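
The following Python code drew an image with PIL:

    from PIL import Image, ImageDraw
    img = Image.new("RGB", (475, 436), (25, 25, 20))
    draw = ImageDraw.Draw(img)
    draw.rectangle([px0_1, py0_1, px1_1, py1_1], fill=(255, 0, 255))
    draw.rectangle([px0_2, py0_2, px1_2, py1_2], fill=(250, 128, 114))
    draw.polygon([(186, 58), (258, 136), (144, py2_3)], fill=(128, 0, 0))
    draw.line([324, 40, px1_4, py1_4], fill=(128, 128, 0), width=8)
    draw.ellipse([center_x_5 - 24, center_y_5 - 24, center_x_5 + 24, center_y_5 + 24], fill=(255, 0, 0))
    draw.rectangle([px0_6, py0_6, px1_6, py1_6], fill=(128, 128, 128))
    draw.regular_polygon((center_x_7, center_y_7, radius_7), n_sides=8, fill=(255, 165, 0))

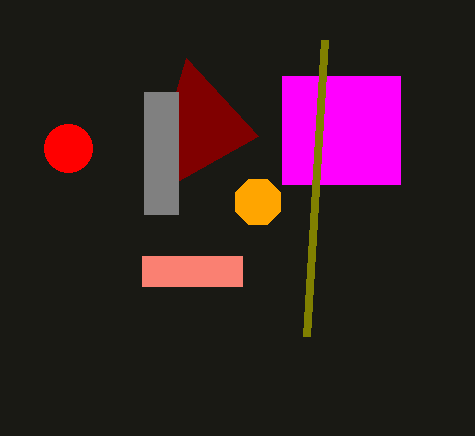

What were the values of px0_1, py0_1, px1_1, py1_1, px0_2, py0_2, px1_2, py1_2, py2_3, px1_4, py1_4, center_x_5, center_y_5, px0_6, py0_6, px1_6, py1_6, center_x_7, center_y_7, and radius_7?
px0_1 = 282, py0_1 = 76, px1_1 = 400, py1_1 = 184, px0_2 = 142, py0_2 = 256, px1_2 = 242, py1_2 = 286, py2_3 = 200, px1_4 = 306, py1_4 = 336, center_x_5 = 68, center_y_5 = 148, px0_6 = 144, py0_6 = 92, px1_6 = 178, py1_6 = 214, center_x_7 = 258, center_y_7 = 202, radius_7 = 24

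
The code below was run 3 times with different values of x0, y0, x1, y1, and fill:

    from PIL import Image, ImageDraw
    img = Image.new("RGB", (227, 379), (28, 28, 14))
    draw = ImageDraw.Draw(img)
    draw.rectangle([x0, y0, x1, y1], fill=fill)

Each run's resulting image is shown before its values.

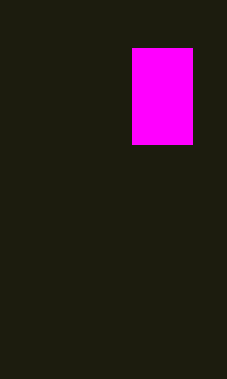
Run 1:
x0 = 132
y0 = 48
x1 = 192
y1 = 144
fill = 'magenta'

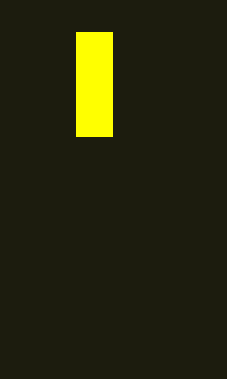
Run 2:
x0 = 76, y0 = 32, x1 = 112, y1 = 136, fill = 'yellow'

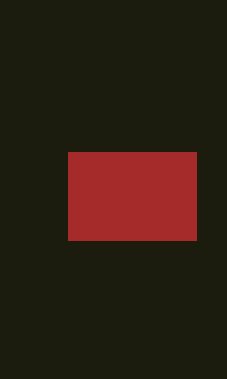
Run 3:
x0 = 68, y0 = 152, x1 = 196, y1 = 240, fill = 'brown'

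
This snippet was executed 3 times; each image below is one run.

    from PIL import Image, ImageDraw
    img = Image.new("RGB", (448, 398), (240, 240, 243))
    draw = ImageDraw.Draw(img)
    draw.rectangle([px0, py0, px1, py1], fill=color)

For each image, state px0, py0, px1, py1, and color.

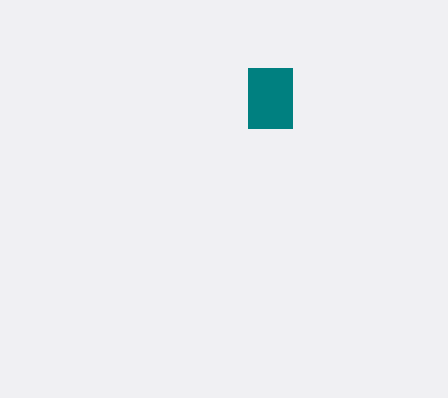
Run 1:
px0 = 248; py0 = 68; px1 = 292; py1 = 128; color = 'teal'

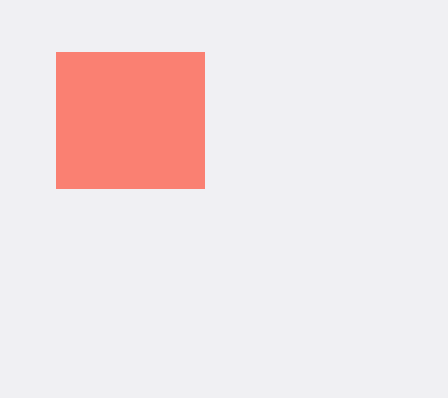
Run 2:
px0 = 56, py0 = 52, px1 = 204, py1 = 188, color = 'salmon'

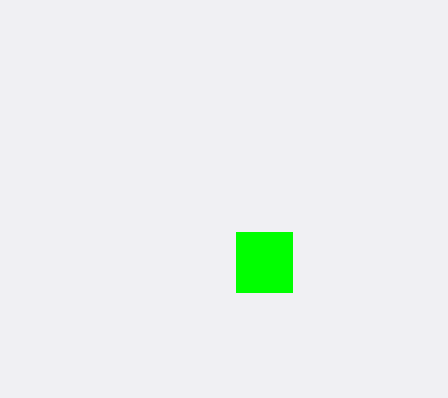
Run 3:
px0 = 236; py0 = 232; px1 = 292; py1 = 292; color = 'lime'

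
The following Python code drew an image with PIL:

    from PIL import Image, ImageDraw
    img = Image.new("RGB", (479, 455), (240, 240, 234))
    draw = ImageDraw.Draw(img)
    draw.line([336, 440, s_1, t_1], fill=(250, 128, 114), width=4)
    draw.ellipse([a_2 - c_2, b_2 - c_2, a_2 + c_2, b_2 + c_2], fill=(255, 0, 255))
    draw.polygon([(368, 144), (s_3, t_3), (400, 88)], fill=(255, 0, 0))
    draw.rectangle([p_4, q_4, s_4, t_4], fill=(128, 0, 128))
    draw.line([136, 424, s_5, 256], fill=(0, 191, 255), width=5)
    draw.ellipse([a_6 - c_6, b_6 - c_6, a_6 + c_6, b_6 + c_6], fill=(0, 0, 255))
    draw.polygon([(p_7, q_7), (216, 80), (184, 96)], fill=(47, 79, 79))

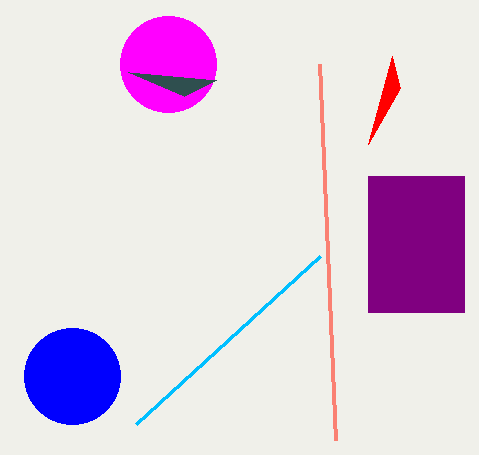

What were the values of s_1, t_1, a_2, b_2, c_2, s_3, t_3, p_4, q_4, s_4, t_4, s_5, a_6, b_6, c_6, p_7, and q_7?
s_1 = 320, t_1 = 64, a_2 = 168, b_2 = 64, c_2 = 48, s_3 = 392, t_3 = 56, p_4 = 368, q_4 = 176, s_4 = 464, t_4 = 312, s_5 = 320, a_6 = 72, b_6 = 376, c_6 = 48, p_7 = 128, q_7 = 72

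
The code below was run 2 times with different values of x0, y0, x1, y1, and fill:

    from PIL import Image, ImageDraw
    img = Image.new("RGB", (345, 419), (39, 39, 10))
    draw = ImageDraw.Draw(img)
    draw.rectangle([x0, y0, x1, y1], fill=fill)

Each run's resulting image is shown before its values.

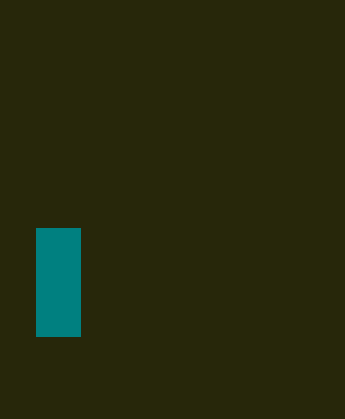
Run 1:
x0 = 36, y0 = 228, x1 = 80, y1 = 336, fill = 'teal'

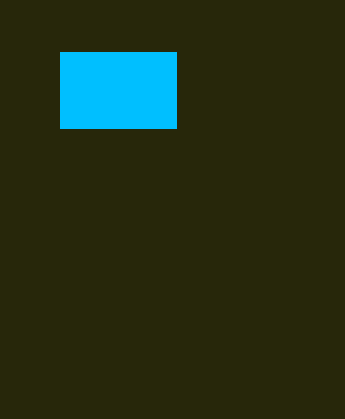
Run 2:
x0 = 60, y0 = 52, x1 = 176, y1 = 128, fill = 'deepskyblue'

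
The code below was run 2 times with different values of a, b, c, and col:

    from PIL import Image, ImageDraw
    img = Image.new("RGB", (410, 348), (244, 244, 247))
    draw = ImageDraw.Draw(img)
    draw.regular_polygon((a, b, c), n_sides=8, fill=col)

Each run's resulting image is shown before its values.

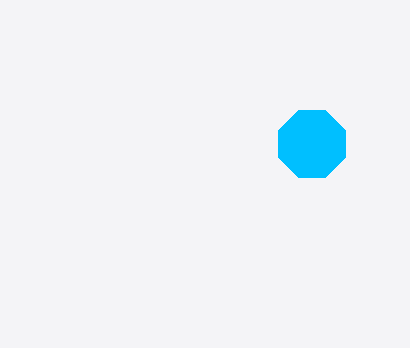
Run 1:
a = 312
b = 144
c = 36
col = 'deepskyblue'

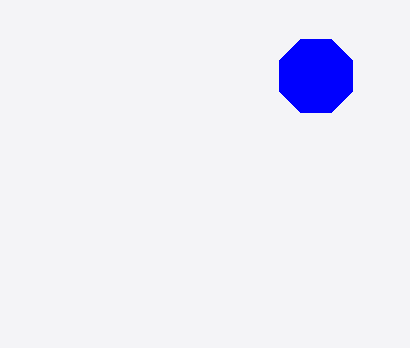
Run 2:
a = 316, b = 76, c = 40, col = 'blue'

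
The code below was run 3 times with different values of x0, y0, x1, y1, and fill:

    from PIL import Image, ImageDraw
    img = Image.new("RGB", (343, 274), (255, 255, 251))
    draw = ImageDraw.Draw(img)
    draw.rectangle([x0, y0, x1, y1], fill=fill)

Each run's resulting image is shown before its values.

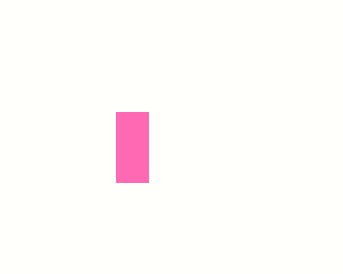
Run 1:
x0 = 116
y0 = 112
x1 = 148
y1 = 182
fill = 'hotpink'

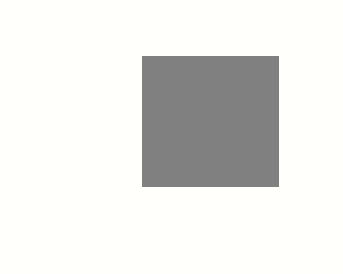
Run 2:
x0 = 142, y0 = 56, x1 = 278, y1 = 186, fill = 'gray'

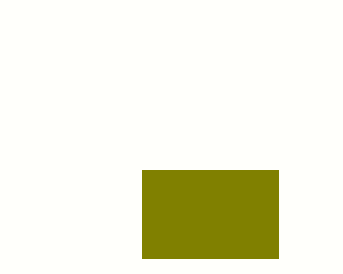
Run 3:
x0 = 142
y0 = 170
x1 = 278
y1 = 258
fill = 'olive'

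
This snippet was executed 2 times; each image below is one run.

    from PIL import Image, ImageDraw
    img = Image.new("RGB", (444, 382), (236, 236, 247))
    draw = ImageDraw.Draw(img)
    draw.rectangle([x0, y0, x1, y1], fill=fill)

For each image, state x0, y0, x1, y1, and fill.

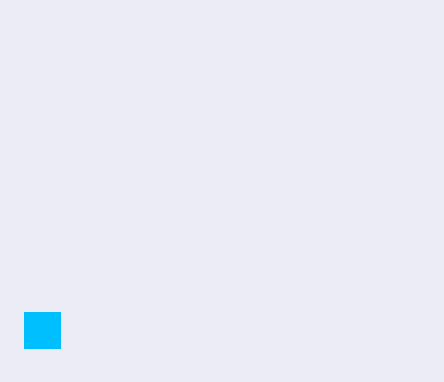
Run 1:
x0 = 24
y0 = 312
x1 = 60
y1 = 348
fill = 'deepskyblue'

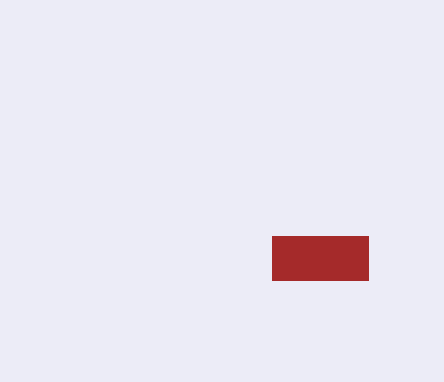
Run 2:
x0 = 272, y0 = 236, x1 = 368, y1 = 280, fill = 'brown'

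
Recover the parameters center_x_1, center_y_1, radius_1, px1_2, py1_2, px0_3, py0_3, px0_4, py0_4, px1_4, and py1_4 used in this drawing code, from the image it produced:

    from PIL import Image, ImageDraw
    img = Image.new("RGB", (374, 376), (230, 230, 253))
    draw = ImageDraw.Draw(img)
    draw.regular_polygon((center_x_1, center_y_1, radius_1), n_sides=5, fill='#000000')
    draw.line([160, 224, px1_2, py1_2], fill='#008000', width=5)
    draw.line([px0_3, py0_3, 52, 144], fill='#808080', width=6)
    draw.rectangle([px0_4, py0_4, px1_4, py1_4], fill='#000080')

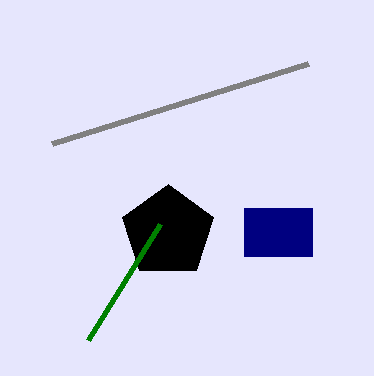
center_x_1 = 168; center_y_1 = 232; radius_1 = 48; px1_2 = 88; py1_2 = 340; px0_3 = 308; py0_3 = 64; px0_4 = 244; py0_4 = 208; px1_4 = 312; py1_4 = 256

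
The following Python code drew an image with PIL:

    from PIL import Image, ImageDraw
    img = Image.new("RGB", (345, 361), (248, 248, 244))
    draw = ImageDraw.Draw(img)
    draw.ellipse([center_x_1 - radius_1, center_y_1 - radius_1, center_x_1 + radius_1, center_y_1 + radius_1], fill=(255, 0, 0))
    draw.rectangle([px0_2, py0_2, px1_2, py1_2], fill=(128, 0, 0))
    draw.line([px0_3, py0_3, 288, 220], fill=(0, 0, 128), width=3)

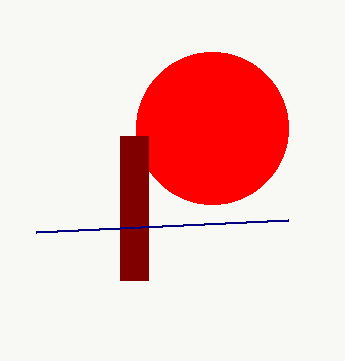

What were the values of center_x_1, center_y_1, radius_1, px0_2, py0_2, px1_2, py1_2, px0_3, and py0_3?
center_x_1 = 212, center_y_1 = 128, radius_1 = 76, px0_2 = 120, py0_2 = 136, px1_2 = 148, py1_2 = 280, px0_3 = 36, py0_3 = 232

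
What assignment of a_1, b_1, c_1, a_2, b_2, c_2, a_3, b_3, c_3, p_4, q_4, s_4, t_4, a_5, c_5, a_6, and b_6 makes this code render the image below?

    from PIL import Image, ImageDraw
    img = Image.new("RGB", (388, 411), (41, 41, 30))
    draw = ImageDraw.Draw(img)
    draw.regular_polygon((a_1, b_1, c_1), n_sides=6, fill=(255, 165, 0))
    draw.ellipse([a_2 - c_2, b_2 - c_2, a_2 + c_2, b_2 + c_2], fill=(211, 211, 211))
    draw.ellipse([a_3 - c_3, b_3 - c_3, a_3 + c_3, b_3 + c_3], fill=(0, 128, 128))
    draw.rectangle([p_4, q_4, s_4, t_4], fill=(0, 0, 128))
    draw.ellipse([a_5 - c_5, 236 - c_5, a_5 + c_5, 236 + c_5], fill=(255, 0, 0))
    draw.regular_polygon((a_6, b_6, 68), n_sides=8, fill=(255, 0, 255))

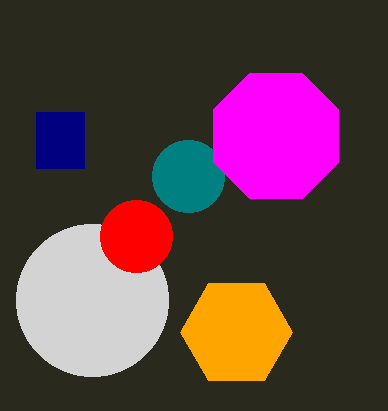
a_1 = 236
b_1 = 332
c_1 = 56
a_2 = 92
b_2 = 300
c_2 = 76
a_3 = 188
b_3 = 176
c_3 = 36
p_4 = 36
q_4 = 112
s_4 = 84
t_4 = 168
a_5 = 136
c_5 = 36
a_6 = 276
b_6 = 136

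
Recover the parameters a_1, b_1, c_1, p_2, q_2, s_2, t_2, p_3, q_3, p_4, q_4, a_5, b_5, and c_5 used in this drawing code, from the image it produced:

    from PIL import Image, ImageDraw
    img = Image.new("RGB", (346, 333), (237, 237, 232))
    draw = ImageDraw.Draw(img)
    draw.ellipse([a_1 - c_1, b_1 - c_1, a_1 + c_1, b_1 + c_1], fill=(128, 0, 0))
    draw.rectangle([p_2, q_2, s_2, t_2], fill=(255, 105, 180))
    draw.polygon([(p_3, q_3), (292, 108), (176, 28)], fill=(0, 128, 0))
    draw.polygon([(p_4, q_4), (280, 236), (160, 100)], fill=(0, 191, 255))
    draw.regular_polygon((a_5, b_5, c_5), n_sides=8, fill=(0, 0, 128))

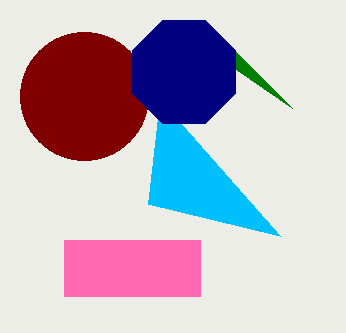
a_1 = 84
b_1 = 96
c_1 = 64
p_2 = 64
q_2 = 240
s_2 = 200
t_2 = 296
p_3 = 236
q_3 = 52
p_4 = 148
q_4 = 204
a_5 = 184
b_5 = 72
c_5 = 56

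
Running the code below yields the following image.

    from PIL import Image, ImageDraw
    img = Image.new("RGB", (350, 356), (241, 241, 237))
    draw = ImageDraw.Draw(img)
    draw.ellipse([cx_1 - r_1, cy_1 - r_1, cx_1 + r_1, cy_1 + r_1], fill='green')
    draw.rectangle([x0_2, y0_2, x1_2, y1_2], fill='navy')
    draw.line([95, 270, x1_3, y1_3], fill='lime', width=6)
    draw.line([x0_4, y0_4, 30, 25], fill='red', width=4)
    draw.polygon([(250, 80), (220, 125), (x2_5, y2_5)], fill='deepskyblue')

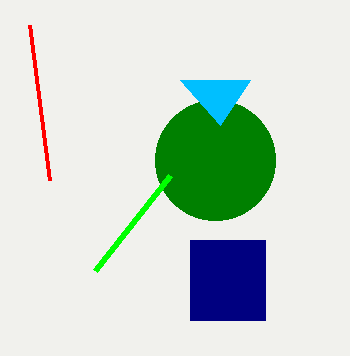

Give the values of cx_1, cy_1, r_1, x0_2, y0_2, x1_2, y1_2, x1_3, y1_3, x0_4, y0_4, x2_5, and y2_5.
cx_1 = 215
cy_1 = 160
r_1 = 60
x0_2 = 190
y0_2 = 240
x1_2 = 265
y1_2 = 320
x1_3 = 170
y1_3 = 175
x0_4 = 50
y0_4 = 180
x2_5 = 180
y2_5 = 80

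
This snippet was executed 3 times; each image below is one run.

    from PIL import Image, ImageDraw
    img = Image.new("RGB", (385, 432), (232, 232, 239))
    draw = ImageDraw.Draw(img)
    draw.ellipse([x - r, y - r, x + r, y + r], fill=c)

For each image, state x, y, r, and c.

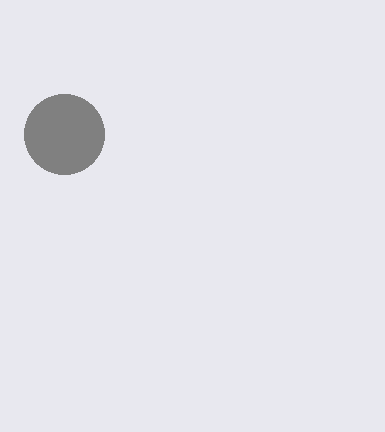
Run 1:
x = 64
y = 134
r = 40
c = 'gray'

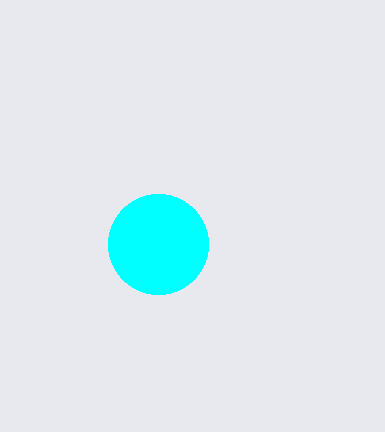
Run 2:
x = 158, y = 244, r = 50, c = 'cyan'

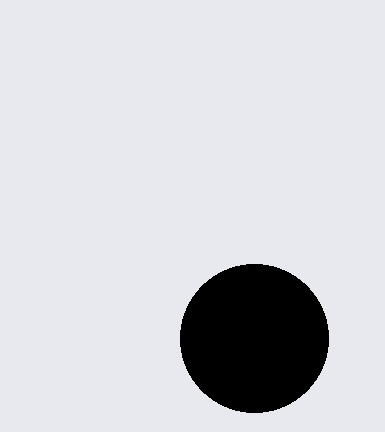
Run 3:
x = 254; y = 338; r = 74; c = 'black'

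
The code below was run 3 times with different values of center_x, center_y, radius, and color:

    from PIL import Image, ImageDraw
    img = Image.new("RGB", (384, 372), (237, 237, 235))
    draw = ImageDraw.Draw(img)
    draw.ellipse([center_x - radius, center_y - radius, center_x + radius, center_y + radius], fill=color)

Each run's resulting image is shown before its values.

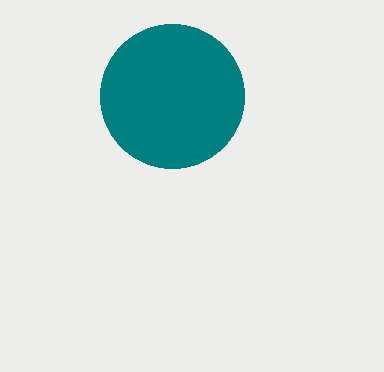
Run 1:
center_x = 172; center_y = 96; radius = 72; color = 'teal'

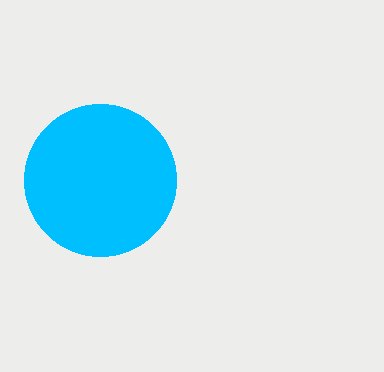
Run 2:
center_x = 100; center_y = 180; radius = 76; color = 'deepskyblue'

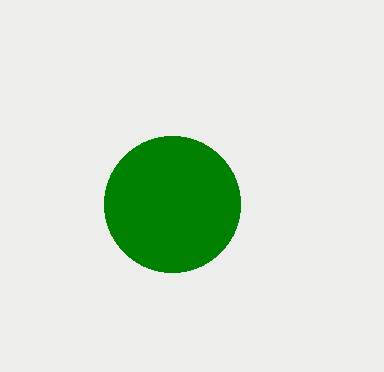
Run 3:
center_x = 172, center_y = 204, radius = 68, color = 'green'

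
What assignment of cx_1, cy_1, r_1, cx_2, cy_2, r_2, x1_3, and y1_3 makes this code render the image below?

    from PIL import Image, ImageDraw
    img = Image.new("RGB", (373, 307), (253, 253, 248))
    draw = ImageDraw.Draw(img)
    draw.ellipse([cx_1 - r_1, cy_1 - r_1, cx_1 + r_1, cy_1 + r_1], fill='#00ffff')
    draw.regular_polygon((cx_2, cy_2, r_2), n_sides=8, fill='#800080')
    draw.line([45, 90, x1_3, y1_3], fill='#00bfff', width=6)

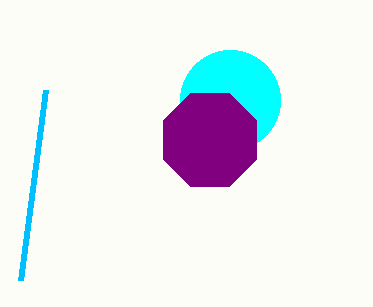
cx_1 = 230; cy_1 = 100; r_1 = 50; cx_2 = 210; cy_2 = 140; r_2 = 50; x1_3 = 20; y1_3 = 280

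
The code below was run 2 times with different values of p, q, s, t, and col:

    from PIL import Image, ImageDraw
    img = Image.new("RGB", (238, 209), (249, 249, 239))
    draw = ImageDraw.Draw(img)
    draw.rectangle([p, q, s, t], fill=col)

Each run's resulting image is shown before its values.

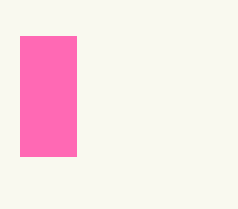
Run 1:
p = 20
q = 36
s = 76
t = 156
col = 'hotpink'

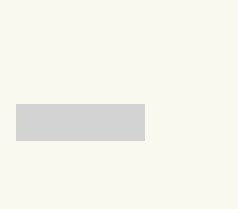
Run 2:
p = 16, q = 104, s = 144, t = 140, col = 'lightgray'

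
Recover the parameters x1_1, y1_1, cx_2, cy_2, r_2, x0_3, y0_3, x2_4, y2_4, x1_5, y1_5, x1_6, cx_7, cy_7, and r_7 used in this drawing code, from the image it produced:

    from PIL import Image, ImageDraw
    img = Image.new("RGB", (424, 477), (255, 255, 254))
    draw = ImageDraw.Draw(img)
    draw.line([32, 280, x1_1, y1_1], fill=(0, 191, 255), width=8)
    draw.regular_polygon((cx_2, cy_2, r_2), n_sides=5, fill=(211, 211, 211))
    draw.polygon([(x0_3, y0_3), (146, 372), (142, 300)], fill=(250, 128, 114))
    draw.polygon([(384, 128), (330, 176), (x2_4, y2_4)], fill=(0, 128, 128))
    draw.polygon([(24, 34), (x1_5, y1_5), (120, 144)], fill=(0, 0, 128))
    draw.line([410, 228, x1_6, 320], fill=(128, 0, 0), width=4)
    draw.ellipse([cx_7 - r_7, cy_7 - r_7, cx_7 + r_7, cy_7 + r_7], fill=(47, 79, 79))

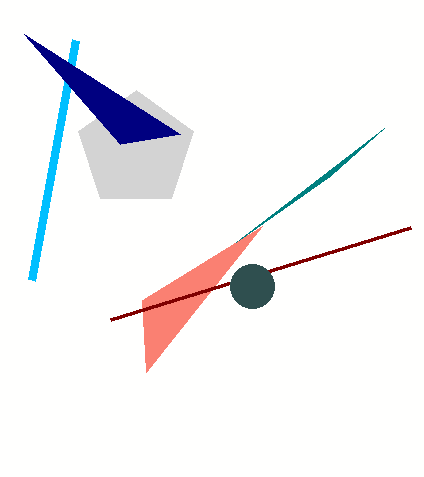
x1_1 = 76
y1_1 = 40
cx_2 = 136
cy_2 = 150
r_2 = 60
x0_3 = 262
y0_3 = 226
x2_4 = 236
y2_4 = 242
x1_5 = 180
y1_5 = 134
x1_6 = 110
cx_7 = 252
cy_7 = 286
r_7 = 22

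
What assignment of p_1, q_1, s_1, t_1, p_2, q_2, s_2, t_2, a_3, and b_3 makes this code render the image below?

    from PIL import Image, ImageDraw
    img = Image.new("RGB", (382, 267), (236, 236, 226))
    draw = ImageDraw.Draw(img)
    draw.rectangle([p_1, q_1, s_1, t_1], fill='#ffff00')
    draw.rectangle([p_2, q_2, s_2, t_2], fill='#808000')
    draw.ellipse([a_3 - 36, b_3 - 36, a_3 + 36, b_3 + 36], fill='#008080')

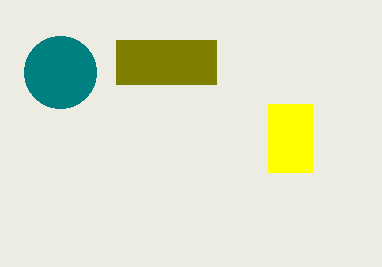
p_1 = 268
q_1 = 104
s_1 = 312
t_1 = 172
p_2 = 116
q_2 = 40
s_2 = 216
t_2 = 84
a_3 = 60
b_3 = 72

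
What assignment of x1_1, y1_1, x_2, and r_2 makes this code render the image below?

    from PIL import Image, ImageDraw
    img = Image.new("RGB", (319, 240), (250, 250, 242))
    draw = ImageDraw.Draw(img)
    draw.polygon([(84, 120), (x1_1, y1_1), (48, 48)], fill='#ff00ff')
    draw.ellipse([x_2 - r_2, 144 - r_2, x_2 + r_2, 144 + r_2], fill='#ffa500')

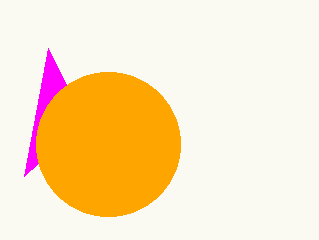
x1_1 = 24; y1_1 = 176; x_2 = 108; r_2 = 72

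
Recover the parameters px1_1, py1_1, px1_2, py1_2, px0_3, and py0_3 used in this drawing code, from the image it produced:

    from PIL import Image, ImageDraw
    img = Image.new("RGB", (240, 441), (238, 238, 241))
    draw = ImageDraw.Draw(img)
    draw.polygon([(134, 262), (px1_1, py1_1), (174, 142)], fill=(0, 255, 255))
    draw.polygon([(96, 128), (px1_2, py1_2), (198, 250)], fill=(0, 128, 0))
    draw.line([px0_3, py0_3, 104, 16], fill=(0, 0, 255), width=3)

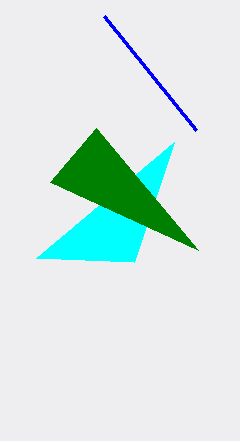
px1_1 = 36; py1_1 = 258; px1_2 = 50; py1_2 = 182; px0_3 = 196; py0_3 = 130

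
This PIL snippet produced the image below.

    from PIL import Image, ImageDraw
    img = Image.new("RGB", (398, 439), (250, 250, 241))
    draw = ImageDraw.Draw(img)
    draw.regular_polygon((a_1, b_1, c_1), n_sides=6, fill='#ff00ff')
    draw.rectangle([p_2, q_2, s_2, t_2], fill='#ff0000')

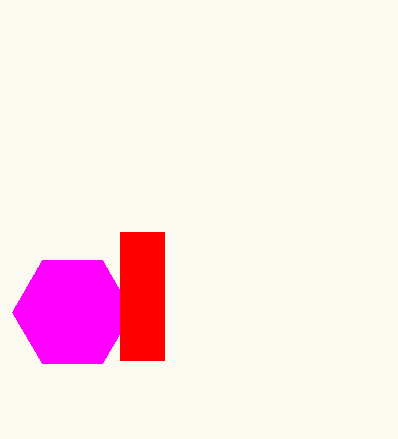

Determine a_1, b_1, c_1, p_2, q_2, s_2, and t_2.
a_1 = 72
b_1 = 312
c_1 = 60
p_2 = 120
q_2 = 232
s_2 = 164
t_2 = 360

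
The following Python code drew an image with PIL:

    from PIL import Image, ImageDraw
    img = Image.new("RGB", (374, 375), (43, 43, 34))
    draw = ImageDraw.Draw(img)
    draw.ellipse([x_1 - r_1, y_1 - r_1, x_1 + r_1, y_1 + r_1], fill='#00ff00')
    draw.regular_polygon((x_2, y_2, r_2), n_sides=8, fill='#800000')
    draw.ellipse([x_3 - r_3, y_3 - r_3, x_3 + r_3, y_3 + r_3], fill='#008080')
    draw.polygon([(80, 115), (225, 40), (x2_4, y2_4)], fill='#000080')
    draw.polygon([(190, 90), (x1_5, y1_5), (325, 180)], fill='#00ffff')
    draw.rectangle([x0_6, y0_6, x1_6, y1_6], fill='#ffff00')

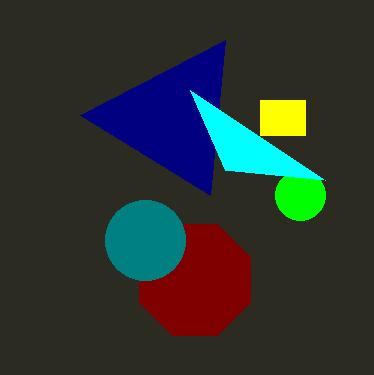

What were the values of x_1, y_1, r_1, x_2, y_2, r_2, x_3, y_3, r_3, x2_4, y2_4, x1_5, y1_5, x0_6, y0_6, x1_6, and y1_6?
x_1 = 300
y_1 = 195
r_1 = 25
x_2 = 195
y_2 = 280
r_2 = 60
x_3 = 145
y_3 = 240
r_3 = 40
x2_4 = 210
y2_4 = 195
x1_5 = 225
y1_5 = 170
x0_6 = 260
y0_6 = 100
x1_6 = 305
y1_6 = 135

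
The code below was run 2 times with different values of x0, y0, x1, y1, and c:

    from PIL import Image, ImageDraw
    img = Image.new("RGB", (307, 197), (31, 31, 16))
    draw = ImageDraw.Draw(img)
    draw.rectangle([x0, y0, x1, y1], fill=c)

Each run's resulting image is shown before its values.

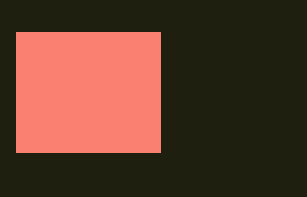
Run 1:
x0 = 16
y0 = 32
x1 = 160
y1 = 152
c = 'salmon'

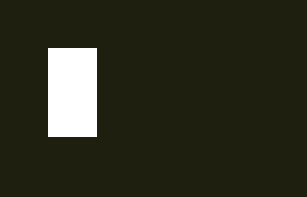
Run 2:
x0 = 48
y0 = 48
x1 = 96
y1 = 136
c = 'white'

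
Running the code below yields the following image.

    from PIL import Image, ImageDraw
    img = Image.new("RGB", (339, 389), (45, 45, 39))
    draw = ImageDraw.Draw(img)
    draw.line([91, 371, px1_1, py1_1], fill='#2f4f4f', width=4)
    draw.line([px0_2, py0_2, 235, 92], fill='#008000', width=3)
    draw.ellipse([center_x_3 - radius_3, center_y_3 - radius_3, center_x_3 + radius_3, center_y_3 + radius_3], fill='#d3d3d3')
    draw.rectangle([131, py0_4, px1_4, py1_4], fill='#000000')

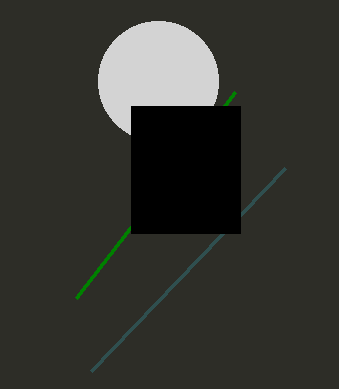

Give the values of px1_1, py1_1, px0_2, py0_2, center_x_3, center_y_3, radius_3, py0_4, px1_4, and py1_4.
px1_1 = 285, py1_1 = 168, px0_2 = 76, py0_2 = 298, center_x_3 = 158, center_y_3 = 81, radius_3 = 60, py0_4 = 106, px1_4 = 240, py1_4 = 233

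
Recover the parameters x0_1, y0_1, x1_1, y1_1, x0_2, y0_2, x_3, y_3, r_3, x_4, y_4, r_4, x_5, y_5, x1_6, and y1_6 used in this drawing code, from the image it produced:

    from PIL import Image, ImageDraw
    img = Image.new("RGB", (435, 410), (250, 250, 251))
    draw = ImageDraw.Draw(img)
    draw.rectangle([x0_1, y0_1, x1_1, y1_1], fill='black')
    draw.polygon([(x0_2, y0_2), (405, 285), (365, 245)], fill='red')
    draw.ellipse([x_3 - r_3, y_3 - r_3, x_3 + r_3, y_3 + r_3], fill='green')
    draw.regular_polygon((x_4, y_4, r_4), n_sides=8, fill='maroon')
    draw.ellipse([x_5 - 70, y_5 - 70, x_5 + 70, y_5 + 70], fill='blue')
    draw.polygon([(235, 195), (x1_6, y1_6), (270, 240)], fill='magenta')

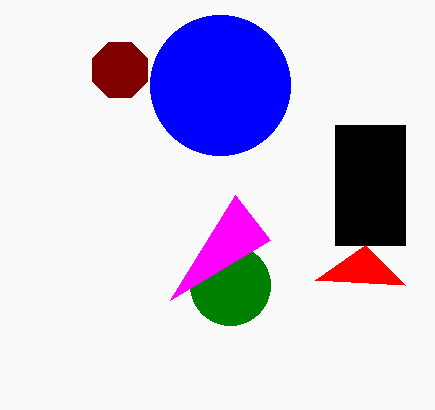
x0_1 = 335, y0_1 = 125, x1_1 = 405, y1_1 = 245, x0_2 = 315, y0_2 = 280, x_3 = 230, y_3 = 285, r_3 = 40, x_4 = 120, y_4 = 70, r_4 = 30, x_5 = 220, y_5 = 85, x1_6 = 170, y1_6 = 300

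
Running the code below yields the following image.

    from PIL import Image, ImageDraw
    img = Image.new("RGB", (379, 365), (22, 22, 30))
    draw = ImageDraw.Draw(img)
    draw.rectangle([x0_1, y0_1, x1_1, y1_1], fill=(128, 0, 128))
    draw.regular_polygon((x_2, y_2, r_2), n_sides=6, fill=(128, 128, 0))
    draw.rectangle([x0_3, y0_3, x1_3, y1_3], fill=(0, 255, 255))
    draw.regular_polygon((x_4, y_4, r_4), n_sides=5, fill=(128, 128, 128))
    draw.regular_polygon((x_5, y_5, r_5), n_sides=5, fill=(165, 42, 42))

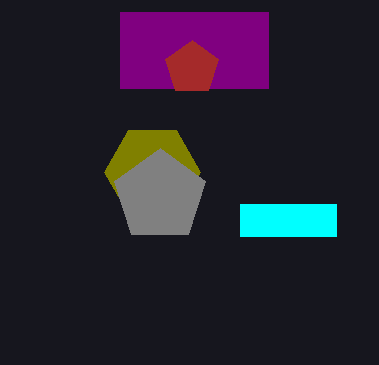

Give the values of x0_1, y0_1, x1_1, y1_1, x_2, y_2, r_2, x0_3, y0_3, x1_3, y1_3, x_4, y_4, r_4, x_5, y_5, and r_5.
x0_1 = 120
y0_1 = 12
x1_1 = 268
y1_1 = 88
x_2 = 152
y_2 = 172
r_2 = 48
x0_3 = 240
y0_3 = 204
x1_3 = 336
y1_3 = 236
x_4 = 160
y_4 = 196
r_4 = 48
x_5 = 192
y_5 = 68
r_5 = 28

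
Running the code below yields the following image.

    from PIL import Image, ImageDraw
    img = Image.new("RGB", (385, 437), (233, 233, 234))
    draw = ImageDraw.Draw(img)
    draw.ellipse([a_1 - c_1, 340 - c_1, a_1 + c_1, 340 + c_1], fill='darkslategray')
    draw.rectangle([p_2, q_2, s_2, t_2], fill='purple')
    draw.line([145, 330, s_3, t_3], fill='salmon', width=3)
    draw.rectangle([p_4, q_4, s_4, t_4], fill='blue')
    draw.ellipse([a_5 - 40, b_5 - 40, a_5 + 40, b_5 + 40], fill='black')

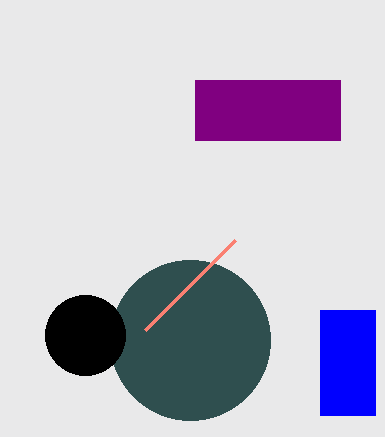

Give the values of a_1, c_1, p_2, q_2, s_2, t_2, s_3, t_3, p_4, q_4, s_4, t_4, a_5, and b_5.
a_1 = 190
c_1 = 80
p_2 = 195
q_2 = 80
s_2 = 340
t_2 = 140
s_3 = 235
t_3 = 240
p_4 = 320
q_4 = 310
s_4 = 375
t_4 = 415
a_5 = 85
b_5 = 335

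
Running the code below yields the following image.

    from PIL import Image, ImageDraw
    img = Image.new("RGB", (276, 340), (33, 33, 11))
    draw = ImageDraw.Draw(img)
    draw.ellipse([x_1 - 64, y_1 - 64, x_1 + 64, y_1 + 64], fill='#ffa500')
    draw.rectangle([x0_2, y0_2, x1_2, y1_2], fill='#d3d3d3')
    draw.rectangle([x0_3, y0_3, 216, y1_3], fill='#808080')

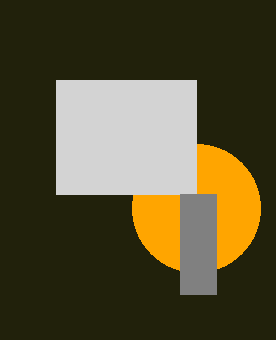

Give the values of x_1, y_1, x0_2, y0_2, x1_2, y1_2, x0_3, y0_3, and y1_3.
x_1 = 196; y_1 = 208; x0_2 = 56; y0_2 = 80; x1_2 = 196; y1_2 = 194; x0_3 = 180; y0_3 = 194; y1_3 = 294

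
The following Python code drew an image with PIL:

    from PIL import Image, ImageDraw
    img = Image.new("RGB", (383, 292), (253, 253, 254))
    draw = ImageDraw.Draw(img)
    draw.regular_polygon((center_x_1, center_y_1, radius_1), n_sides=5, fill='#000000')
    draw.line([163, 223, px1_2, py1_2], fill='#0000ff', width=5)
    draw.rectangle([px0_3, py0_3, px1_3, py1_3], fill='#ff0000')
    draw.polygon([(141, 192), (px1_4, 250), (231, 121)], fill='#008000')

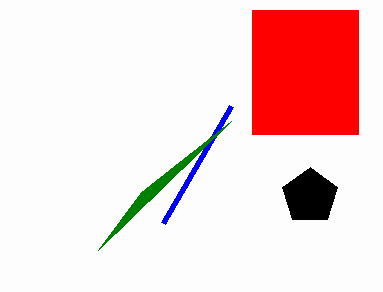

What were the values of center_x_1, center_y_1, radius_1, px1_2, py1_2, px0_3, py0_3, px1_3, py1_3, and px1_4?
center_x_1 = 310; center_y_1 = 196; radius_1 = 29; px1_2 = 231; py1_2 = 106; px0_3 = 252; py0_3 = 10; px1_3 = 358; py1_3 = 134; px1_4 = 98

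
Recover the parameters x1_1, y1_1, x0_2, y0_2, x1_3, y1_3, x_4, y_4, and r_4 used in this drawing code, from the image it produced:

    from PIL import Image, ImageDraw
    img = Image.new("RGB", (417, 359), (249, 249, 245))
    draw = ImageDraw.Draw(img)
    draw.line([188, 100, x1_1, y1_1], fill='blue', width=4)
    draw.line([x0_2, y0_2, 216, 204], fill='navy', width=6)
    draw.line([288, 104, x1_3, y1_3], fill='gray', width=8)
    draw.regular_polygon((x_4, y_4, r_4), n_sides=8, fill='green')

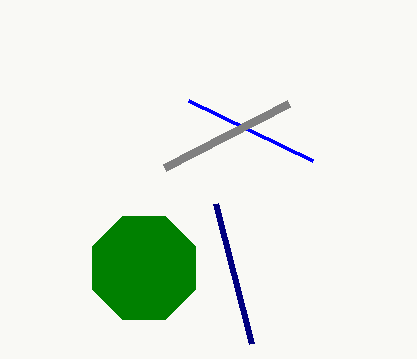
x1_1 = 312, y1_1 = 160, x0_2 = 252, y0_2 = 344, x1_3 = 164, y1_3 = 168, x_4 = 144, y_4 = 268, r_4 = 56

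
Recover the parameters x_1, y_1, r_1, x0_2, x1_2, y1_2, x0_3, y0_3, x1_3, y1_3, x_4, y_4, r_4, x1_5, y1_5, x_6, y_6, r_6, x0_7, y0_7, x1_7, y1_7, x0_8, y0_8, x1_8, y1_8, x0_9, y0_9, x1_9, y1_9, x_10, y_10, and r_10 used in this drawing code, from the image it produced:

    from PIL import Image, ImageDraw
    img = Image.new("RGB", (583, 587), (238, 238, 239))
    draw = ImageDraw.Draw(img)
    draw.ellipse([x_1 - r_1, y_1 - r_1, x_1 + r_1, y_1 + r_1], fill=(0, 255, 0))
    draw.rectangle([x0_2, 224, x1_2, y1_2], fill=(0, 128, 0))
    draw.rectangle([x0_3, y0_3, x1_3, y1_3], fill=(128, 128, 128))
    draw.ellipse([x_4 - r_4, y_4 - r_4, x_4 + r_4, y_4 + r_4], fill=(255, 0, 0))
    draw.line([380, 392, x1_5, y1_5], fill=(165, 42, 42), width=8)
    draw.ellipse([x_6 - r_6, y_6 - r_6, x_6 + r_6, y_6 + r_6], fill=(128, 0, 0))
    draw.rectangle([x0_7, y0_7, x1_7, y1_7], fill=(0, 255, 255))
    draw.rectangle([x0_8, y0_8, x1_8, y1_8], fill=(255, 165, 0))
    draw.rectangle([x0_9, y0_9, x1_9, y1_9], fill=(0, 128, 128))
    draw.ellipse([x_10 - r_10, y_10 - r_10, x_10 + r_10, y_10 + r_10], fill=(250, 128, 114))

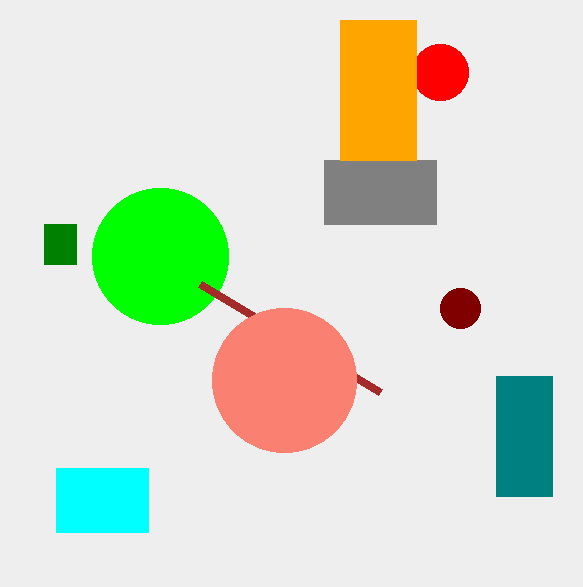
x_1 = 160
y_1 = 256
r_1 = 68
x0_2 = 44
x1_2 = 76
y1_2 = 264
x0_3 = 324
y0_3 = 160
x1_3 = 436
y1_3 = 224
x_4 = 440
y_4 = 72
r_4 = 28
x1_5 = 200
y1_5 = 284
x_6 = 460
y_6 = 308
r_6 = 20
x0_7 = 56
y0_7 = 468
x1_7 = 148
y1_7 = 532
x0_8 = 340
y0_8 = 20
x1_8 = 416
y1_8 = 160
x0_9 = 496
y0_9 = 376
x1_9 = 552
y1_9 = 496
x_10 = 284
y_10 = 380
r_10 = 72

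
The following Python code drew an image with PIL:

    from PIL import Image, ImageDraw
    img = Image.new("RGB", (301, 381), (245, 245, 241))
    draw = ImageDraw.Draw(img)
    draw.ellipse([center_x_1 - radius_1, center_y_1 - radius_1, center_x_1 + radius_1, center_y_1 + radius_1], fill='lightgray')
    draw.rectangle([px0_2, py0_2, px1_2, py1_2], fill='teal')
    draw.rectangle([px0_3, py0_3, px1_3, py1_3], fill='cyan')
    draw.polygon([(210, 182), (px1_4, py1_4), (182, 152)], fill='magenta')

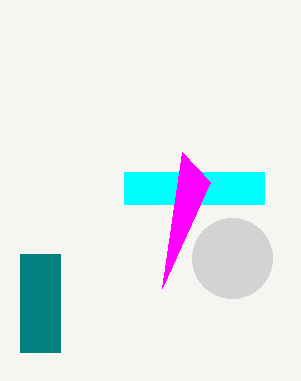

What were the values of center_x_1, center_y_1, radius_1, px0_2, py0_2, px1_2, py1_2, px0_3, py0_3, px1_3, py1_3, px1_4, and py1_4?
center_x_1 = 232; center_y_1 = 258; radius_1 = 40; px0_2 = 20; py0_2 = 254; px1_2 = 60; py1_2 = 352; px0_3 = 124; py0_3 = 172; px1_3 = 264; py1_3 = 204; px1_4 = 162; py1_4 = 288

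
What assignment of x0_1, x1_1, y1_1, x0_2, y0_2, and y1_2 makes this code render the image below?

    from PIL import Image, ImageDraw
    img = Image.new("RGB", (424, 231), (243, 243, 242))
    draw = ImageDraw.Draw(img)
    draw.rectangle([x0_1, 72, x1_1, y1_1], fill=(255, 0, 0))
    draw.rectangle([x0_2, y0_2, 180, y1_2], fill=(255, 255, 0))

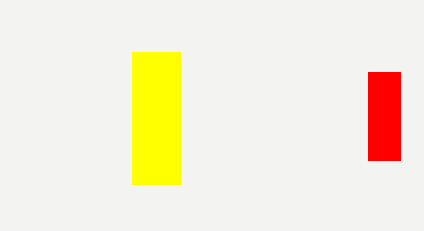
x0_1 = 368; x1_1 = 400; y1_1 = 160; x0_2 = 132; y0_2 = 52; y1_2 = 184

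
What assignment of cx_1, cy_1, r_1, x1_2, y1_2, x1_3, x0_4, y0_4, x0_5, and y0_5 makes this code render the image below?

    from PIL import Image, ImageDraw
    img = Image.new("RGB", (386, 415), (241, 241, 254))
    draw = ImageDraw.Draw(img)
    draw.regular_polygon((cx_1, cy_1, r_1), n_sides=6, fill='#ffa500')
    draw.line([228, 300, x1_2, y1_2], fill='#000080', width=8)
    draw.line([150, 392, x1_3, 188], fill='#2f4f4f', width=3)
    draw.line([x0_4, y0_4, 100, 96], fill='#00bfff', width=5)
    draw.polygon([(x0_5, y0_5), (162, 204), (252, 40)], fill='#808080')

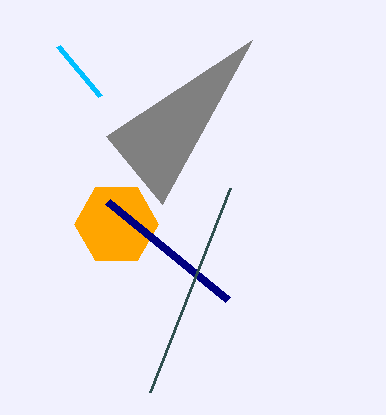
cx_1 = 116; cy_1 = 224; r_1 = 42; x1_2 = 108; y1_2 = 202; x1_3 = 230; x0_4 = 58; y0_4 = 46; x0_5 = 106; y0_5 = 136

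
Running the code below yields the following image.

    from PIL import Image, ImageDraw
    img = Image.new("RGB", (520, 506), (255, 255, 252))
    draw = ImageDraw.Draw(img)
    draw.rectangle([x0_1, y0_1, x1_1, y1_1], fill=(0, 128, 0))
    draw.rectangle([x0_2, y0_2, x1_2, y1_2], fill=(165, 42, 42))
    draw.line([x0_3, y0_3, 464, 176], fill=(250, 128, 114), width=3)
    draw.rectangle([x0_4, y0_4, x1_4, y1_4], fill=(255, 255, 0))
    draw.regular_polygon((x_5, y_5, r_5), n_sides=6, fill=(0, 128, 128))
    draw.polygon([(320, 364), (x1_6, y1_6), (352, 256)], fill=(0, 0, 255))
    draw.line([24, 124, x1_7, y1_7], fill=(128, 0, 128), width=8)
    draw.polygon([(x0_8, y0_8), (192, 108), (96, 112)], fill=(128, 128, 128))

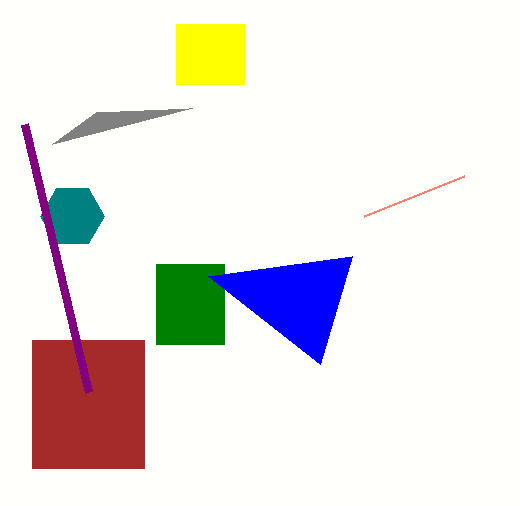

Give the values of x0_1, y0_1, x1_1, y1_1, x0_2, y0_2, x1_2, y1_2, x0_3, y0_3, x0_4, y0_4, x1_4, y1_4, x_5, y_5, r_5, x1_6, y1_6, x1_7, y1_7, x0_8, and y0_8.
x0_1 = 156
y0_1 = 264
x1_1 = 224
y1_1 = 344
x0_2 = 32
y0_2 = 340
x1_2 = 144
y1_2 = 468
x0_3 = 364
y0_3 = 216
x0_4 = 176
y0_4 = 24
x1_4 = 244
y1_4 = 84
x_5 = 72
y_5 = 216
r_5 = 32
x1_6 = 208
y1_6 = 276
x1_7 = 88
y1_7 = 392
x0_8 = 52
y0_8 = 144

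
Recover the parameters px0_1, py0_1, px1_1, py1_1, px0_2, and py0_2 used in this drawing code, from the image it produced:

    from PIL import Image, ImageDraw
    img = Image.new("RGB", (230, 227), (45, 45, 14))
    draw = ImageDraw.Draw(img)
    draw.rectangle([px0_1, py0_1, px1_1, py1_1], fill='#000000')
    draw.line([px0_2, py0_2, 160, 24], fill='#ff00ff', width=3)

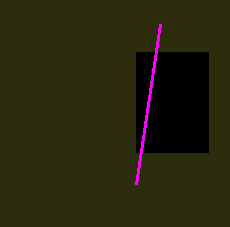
px0_1 = 136; py0_1 = 52; px1_1 = 208; py1_1 = 152; px0_2 = 136; py0_2 = 184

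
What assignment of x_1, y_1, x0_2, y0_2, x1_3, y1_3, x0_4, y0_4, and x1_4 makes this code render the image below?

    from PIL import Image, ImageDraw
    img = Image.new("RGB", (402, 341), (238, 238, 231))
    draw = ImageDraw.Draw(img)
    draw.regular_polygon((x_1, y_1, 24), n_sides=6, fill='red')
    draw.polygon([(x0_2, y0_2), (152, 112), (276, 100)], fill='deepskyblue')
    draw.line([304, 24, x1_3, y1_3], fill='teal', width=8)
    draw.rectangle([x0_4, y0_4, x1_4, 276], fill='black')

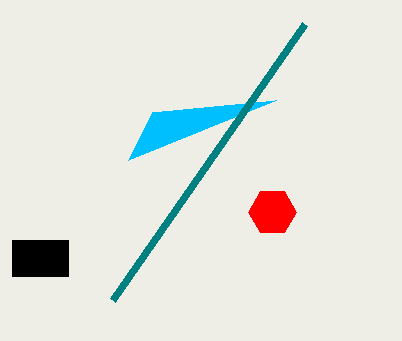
x_1 = 272, y_1 = 212, x0_2 = 128, y0_2 = 160, x1_3 = 112, y1_3 = 300, x0_4 = 12, y0_4 = 240, x1_4 = 68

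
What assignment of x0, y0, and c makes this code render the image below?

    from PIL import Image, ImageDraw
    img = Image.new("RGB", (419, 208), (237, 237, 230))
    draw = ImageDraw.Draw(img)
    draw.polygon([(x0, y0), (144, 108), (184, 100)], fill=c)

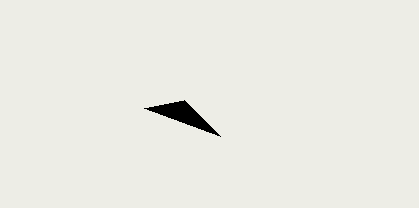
x0 = 220
y0 = 136
c = 'black'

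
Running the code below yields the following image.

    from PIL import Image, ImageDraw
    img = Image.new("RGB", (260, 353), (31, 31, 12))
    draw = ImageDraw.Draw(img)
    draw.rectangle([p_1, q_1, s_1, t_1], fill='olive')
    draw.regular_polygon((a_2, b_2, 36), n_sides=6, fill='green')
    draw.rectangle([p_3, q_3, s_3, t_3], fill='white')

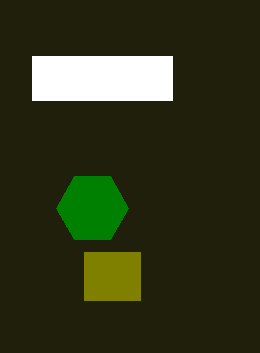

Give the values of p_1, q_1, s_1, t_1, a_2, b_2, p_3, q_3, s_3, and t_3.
p_1 = 84; q_1 = 252; s_1 = 140; t_1 = 300; a_2 = 92; b_2 = 208; p_3 = 32; q_3 = 56; s_3 = 172; t_3 = 100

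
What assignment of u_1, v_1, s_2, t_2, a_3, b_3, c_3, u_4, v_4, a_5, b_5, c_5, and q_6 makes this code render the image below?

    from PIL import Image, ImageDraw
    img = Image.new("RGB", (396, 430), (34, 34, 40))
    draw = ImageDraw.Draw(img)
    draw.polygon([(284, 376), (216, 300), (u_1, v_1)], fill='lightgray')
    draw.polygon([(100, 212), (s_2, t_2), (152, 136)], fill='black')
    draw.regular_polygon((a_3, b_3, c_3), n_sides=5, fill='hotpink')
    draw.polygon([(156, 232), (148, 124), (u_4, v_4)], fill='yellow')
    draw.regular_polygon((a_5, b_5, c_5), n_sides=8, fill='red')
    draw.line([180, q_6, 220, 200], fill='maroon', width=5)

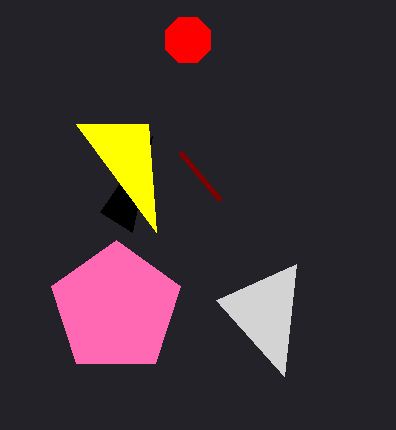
u_1 = 296; v_1 = 264; s_2 = 132; t_2 = 232; a_3 = 116; b_3 = 308; c_3 = 68; u_4 = 76; v_4 = 124; a_5 = 188; b_5 = 40; c_5 = 24; q_6 = 152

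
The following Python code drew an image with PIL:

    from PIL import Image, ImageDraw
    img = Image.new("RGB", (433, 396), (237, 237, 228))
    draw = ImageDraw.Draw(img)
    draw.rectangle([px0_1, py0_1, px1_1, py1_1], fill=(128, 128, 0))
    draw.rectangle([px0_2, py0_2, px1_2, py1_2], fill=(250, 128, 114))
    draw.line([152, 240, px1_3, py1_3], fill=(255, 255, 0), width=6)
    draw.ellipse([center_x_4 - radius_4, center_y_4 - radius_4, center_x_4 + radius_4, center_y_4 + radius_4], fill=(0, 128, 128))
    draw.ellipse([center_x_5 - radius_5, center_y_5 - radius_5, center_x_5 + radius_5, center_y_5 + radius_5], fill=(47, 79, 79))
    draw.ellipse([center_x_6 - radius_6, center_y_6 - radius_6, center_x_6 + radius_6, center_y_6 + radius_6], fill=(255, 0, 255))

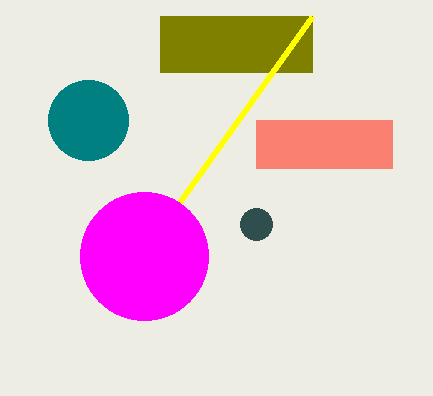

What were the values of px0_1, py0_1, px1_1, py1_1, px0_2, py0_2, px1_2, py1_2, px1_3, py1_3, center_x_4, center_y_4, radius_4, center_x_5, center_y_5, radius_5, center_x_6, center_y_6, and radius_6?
px0_1 = 160; py0_1 = 16; px1_1 = 312; py1_1 = 72; px0_2 = 256; py0_2 = 120; px1_2 = 392; py1_2 = 168; px1_3 = 312; py1_3 = 16; center_x_4 = 88; center_y_4 = 120; radius_4 = 40; center_x_5 = 256; center_y_5 = 224; radius_5 = 16; center_x_6 = 144; center_y_6 = 256; radius_6 = 64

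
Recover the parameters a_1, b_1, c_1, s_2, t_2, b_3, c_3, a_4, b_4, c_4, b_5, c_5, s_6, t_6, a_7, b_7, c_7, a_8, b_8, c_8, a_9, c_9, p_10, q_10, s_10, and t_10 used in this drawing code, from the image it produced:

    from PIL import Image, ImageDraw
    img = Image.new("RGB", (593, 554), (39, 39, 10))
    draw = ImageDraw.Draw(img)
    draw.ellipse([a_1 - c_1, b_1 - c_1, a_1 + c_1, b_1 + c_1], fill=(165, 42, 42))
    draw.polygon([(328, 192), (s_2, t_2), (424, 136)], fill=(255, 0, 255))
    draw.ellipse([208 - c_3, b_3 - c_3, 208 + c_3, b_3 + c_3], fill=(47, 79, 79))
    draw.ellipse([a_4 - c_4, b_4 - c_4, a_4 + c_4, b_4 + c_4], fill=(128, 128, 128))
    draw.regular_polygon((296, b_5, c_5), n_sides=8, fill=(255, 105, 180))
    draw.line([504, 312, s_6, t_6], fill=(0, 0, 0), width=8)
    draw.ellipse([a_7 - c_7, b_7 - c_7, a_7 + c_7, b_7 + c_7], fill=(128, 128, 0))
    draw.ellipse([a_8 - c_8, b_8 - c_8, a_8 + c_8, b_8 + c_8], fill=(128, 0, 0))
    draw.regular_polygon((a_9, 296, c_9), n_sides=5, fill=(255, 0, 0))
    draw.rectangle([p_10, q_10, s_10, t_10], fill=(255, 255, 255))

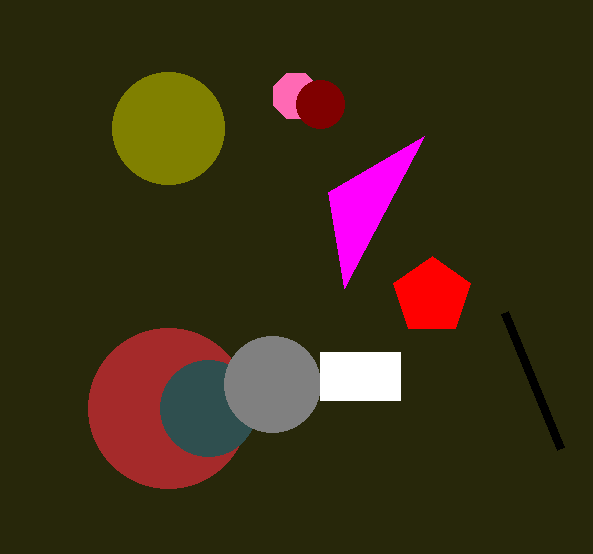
a_1 = 168; b_1 = 408; c_1 = 80; s_2 = 344; t_2 = 288; b_3 = 408; c_3 = 48; a_4 = 272; b_4 = 384; c_4 = 48; b_5 = 96; c_5 = 24; s_6 = 560; t_6 = 448; a_7 = 168; b_7 = 128; c_7 = 56; a_8 = 320; b_8 = 104; c_8 = 24; a_9 = 432; c_9 = 40; p_10 = 320; q_10 = 352; s_10 = 400; t_10 = 400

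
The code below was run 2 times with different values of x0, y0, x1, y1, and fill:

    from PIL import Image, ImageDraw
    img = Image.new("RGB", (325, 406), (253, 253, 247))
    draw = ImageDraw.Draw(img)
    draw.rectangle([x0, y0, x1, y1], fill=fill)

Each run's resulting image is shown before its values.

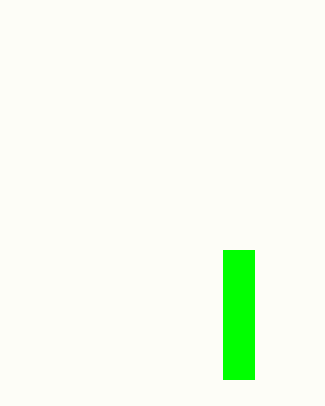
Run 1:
x0 = 223, y0 = 250, x1 = 254, y1 = 379, fill = 'lime'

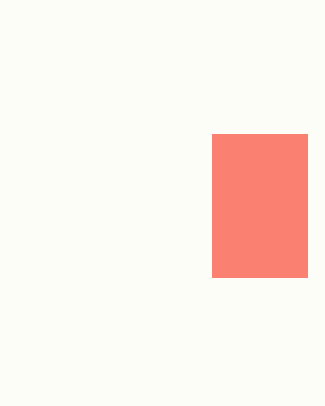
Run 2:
x0 = 212; y0 = 134; x1 = 307; y1 = 277; fill = 'salmon'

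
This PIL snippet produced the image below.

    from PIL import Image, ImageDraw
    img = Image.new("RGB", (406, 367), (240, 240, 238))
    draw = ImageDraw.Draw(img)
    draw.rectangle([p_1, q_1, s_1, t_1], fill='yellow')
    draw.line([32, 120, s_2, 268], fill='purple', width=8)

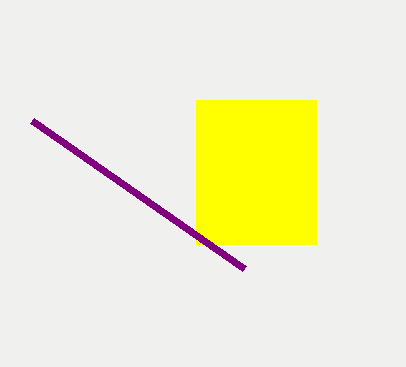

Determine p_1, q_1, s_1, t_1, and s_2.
p_1 = 196; q_1 = 100; s_1 = 316; t_1 = 244; s_2 = 244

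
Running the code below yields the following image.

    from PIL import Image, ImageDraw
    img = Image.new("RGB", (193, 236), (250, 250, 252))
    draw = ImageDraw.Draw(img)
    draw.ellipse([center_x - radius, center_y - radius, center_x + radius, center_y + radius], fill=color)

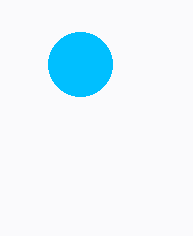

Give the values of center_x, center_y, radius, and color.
center_x = 80
center_y = 64
radius = 32
color = 'deepskyblue'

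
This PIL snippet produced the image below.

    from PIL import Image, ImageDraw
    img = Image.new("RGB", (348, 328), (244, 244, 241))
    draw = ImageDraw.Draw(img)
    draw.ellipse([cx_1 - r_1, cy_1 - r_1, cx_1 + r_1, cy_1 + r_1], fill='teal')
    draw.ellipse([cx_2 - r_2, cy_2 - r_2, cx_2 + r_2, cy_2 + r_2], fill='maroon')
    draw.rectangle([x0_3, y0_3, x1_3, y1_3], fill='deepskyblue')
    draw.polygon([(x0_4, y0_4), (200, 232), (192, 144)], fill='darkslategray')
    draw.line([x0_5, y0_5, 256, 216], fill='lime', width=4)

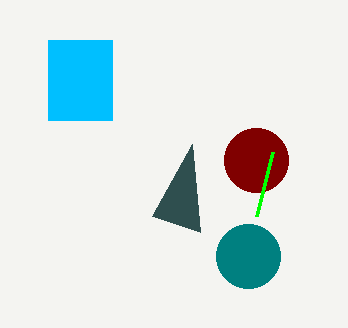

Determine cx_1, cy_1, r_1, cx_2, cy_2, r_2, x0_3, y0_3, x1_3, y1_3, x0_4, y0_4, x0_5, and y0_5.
cx_1 = 248; cy_1 = 256; r_1 = 32; cx_2 = 256; cy_2 = 160; r_2 = 32; x0_3 = 48; y0_3 = 40; x1_3 = 112; y1_3 = 120; x0_4 = 152; y0_4 = 216; x0_5 = 272; y0_5 = 152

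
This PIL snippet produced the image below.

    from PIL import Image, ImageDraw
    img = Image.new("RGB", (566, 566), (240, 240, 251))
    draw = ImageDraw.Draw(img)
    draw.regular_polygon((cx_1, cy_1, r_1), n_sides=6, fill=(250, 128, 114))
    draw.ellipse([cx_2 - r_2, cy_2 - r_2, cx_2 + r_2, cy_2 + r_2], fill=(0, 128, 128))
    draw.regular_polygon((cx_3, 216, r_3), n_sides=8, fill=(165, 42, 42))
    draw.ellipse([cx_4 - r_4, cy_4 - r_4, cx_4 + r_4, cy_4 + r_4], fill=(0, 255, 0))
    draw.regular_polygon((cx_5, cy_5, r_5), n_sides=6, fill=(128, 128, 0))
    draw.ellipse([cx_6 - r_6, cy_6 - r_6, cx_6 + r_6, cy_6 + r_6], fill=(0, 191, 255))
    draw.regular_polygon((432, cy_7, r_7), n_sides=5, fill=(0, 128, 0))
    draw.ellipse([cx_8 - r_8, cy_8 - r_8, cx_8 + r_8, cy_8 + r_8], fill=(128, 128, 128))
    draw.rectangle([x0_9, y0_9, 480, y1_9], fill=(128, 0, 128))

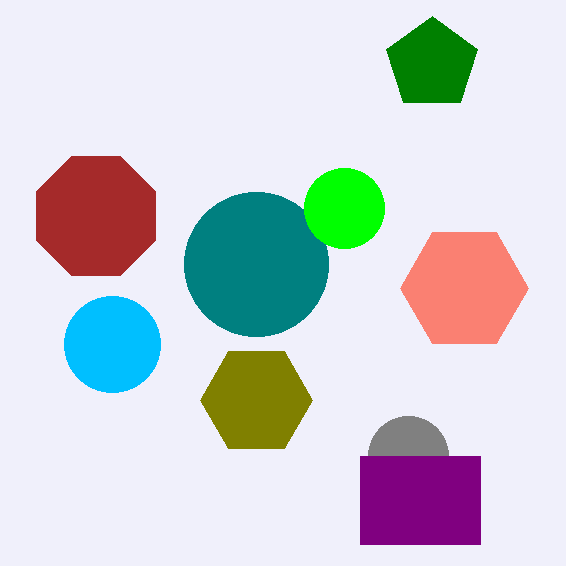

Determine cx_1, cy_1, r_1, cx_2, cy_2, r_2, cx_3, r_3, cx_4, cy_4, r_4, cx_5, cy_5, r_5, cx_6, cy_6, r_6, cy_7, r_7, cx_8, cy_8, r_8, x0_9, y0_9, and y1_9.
cx_1 = 464, cy_1 = 288, r_1 = 64, cx_2 = 256, cy_2 = 264, r_2 = 72, cx_3 = 96, r_3 = 64, cx_4 = 344, cy_4 = 208, r_4 = 40, cx_5 = 256, cy_5 = 400, r_5 = 56, cx_6 = 112, cy_6 = 344, r_6 = 48, cy_7 = 64, r_7 = 48, cx_8 = 408, cy_8 = 456, r_8 = 40, x0_9 = 360, y0_9 = 456, y1_9 = 544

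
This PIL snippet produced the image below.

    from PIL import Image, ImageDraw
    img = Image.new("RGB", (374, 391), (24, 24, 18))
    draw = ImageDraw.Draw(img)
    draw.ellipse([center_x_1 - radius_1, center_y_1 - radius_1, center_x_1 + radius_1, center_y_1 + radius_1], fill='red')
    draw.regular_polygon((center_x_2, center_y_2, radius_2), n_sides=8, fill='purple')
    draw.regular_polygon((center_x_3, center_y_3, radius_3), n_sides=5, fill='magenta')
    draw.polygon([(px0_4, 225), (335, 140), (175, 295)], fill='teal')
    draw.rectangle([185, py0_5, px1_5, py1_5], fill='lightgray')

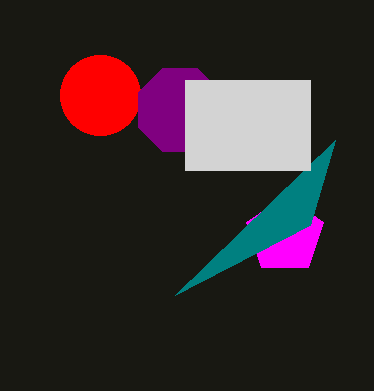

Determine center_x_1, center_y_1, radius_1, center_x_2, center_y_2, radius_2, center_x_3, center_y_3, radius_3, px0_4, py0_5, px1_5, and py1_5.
center_x_1 = 100, center_y_1 = 95, radius_1 = 40, center_x_2 = 180, center_y_2 = 110, radius_2 = 45, center_x_3 = 285, center_y_3 = 235, radius_3 = 40, px0_4 = 310, py0_5 = 80, px1_5 = 310, py1_5 = 170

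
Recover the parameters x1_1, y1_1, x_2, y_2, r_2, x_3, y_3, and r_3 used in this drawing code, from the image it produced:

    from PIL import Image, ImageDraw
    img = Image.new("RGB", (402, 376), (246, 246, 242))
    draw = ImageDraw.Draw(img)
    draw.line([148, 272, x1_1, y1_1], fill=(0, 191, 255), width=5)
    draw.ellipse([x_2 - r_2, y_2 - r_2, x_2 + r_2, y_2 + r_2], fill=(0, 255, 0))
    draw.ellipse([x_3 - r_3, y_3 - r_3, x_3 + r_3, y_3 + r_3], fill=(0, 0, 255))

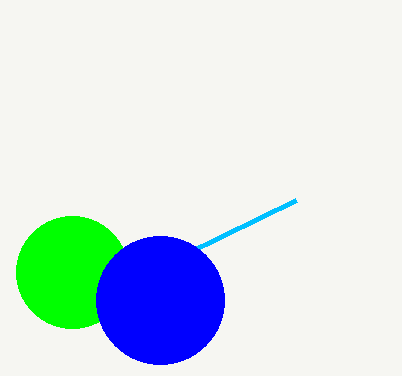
x1_1 = 296
y1_1 = 200
x_2 = 72
y_2 = 272
r_2 = 56
x_3 = 160
y_3 = 300
r_3 = 64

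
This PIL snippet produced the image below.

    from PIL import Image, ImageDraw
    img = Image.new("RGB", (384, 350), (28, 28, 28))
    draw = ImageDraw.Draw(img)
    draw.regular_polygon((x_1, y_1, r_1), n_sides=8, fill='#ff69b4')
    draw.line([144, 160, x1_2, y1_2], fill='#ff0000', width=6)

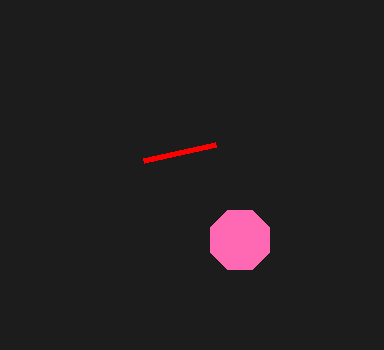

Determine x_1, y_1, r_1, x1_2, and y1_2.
x_1 = 240
y_1 = 240
r_1 = 32
x1_2 = 216
y1_2 = 144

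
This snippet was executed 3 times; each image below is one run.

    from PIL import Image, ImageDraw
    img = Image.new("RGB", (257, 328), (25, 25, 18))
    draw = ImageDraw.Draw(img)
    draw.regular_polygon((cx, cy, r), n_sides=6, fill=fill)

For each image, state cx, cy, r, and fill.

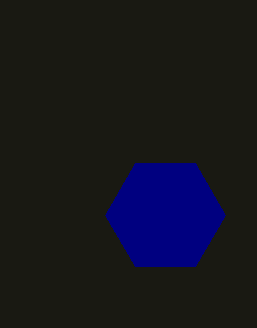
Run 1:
cx = 165; cy = 215; r = 60; fill = 'navy'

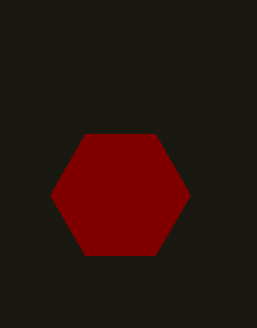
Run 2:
cx = 120, cy = 195, r = 70, fill = 'maroon'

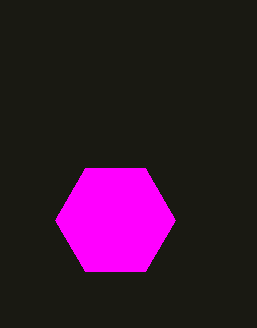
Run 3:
cx = 115; cy = 220; r = 60; fill = 'magenta'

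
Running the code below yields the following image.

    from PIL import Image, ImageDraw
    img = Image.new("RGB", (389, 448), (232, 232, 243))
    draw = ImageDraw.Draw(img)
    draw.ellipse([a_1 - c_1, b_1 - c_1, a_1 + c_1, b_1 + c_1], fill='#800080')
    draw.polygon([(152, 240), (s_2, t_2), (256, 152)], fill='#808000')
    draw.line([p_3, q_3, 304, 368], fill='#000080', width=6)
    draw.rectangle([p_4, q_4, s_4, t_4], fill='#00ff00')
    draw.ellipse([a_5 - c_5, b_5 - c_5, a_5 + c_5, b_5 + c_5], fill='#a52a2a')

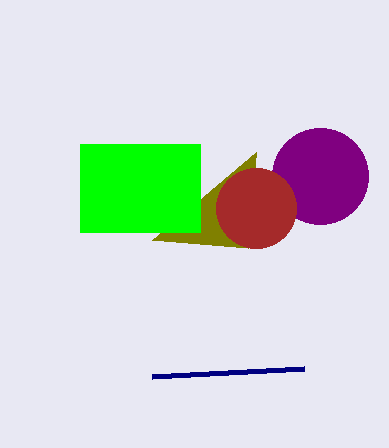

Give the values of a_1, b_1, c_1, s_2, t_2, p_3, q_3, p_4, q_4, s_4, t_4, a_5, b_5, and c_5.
a_1 = 320, b_1 = 176, c_1 = 48, s_2 = 248, t_2 = 248, p_3 = 152, q_3 = 376, p_4 = 80, q_4 = 144, s_4 = 200, t_4 = 232, a_5 = 256, b_5 = 208, c_5 = 40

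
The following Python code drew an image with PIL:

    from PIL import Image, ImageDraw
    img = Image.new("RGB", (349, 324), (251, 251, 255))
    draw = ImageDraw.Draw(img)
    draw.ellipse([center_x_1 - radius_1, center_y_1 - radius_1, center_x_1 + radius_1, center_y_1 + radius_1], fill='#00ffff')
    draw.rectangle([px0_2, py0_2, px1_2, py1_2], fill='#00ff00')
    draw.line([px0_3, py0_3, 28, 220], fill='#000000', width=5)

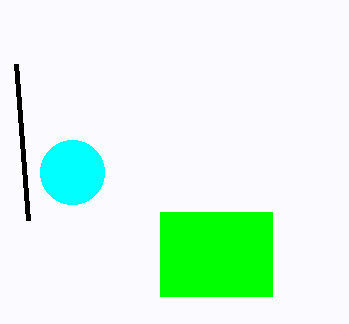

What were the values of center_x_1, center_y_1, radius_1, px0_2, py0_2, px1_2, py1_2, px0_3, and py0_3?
center_x_1 = 72
center_y_1 = 172
radius_1 = 32
px0_2 = 160
py0_2 = 212
px1_2 = 272
py1_2 = 296
px0_3 = 16
py0_3 = 64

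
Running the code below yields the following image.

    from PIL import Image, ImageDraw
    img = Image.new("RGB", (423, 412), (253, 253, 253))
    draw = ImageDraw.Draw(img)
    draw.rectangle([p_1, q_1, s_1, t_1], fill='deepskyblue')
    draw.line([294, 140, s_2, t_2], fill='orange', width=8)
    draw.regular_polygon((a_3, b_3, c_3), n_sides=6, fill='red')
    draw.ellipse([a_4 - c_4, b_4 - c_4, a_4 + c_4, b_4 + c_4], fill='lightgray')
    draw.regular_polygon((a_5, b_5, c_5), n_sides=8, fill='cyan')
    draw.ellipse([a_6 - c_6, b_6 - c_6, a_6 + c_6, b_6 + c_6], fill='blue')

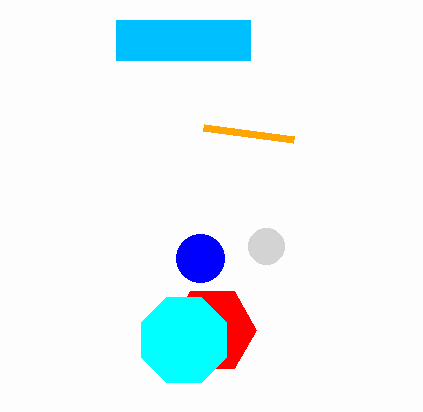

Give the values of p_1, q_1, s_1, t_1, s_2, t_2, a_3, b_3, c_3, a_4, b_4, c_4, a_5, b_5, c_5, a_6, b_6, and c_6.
p_1 = 116; q_1 = 20; s_1 = 250; t_1 = 60; s_2 = 204; t_2 = 128; a_3 = 212; b_3 = 330; c_3 = 44; a_4 = 266; b_4 = 246; c_4 = 18; a_5 = 184; b_5 = 340; c_5 = 46; a_6 = 200; b_6 = 258; c_6 = 24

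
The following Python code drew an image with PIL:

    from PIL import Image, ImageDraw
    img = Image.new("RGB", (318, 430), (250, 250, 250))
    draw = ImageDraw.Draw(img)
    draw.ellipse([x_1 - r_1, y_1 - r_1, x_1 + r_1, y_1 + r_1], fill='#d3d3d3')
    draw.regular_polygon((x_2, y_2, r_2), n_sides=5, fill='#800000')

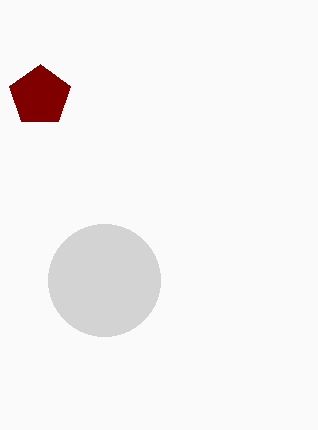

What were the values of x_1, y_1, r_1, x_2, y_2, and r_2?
x_1 = 104
y_1 = 280
r_1 = 56
x_2 = 40
y_2 = 96
r_2 = 32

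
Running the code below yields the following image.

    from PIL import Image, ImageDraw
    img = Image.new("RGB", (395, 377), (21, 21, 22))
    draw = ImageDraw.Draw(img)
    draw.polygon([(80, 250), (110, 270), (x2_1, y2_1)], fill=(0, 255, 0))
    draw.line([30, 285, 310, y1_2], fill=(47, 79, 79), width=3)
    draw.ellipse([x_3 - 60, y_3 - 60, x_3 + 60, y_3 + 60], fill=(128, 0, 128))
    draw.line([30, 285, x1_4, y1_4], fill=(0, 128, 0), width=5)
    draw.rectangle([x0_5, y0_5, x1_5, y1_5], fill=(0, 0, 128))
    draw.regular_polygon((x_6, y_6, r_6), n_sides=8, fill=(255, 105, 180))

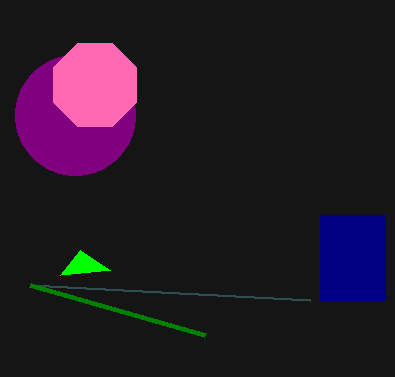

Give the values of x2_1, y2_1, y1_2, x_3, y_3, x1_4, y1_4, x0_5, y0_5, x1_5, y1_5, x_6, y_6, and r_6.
x2_1 = 60, y2_1 = 275, y1_2 = 300, x_3 = 75, y_3 = 115, x1_4 = 205, y1_4 = 335, x0_5 = 320, y0_5 = 215, x1_5 = 385, y1_5 = 300, x_6 = 95, y_6 = 85, r_6 = 45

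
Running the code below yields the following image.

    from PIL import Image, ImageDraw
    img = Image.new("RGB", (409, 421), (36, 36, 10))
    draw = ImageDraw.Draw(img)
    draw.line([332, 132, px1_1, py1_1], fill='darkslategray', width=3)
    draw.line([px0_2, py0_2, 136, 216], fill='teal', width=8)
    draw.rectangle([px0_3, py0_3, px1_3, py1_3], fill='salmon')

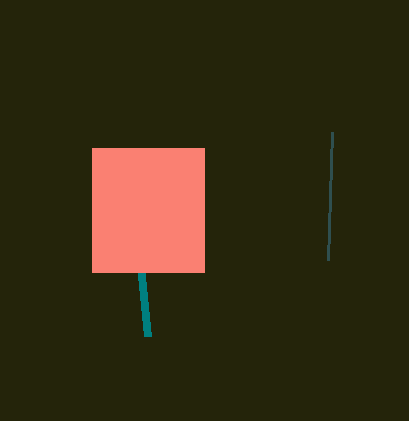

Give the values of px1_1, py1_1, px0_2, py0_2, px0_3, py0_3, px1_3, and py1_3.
px1_1 = 328; py1_1 = 260; px0_2 = 148; py0_2 = 336; px0_3 = 92; py0_3 = 148; px1_3 = 204; py1_3 = 272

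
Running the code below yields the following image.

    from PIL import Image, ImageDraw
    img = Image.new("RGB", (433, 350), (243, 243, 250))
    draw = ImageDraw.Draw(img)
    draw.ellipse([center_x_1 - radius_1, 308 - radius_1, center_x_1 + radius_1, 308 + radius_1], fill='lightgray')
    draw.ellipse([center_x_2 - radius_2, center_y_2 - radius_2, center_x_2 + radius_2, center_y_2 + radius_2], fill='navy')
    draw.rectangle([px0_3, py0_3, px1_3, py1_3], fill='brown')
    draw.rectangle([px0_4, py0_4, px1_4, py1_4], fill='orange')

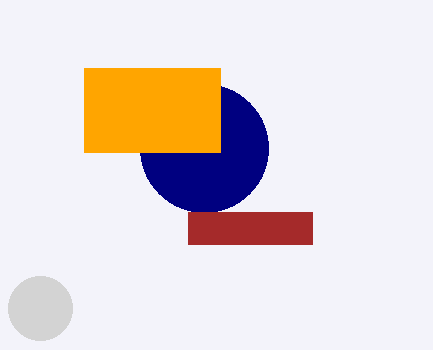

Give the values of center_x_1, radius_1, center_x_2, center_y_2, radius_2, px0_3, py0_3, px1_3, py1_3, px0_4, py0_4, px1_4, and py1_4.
center_x_1 = 40; radius_1 = 32; center_x_2 = 204; center_y_2 = 148; radius_2 = 64; px0_3 = 188; py0_3 = 212; px1_3 = 312; py1_3 = 244; px0_4 = 84; py0_4 = 68; px1_4 = 220; py1_4 = 152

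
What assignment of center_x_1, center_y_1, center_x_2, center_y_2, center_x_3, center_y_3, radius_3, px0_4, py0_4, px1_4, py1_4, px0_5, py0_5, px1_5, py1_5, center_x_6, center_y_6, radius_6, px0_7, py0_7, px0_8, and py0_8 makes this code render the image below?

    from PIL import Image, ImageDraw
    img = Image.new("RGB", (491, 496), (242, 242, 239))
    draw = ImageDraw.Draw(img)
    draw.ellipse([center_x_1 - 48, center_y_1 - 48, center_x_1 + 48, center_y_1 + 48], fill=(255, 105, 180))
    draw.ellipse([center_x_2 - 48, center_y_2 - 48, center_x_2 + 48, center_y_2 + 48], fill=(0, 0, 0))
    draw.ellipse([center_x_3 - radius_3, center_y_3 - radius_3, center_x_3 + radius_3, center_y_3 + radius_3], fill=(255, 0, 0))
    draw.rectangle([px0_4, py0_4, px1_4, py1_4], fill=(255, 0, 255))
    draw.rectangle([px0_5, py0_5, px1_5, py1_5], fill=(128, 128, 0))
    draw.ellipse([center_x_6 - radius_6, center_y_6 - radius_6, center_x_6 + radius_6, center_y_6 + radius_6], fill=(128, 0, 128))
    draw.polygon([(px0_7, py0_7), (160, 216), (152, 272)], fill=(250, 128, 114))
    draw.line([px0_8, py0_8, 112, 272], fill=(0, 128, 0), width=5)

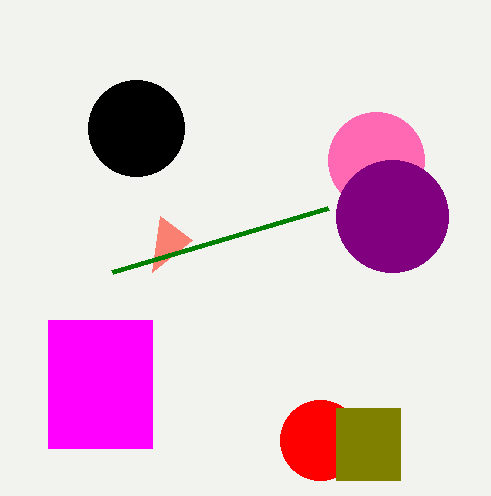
center_x_1 = 376
center_y_1 = 160
center_x_2 = 136
center_y_2 = 128
center_x_3 = 320
center_y_3 = 440
radius_3 = 40
px0_4 = 48
py0_4 = 320
px1_4 = 152
py1_4 = 448
px0_5 = 336
py0_5 = 408
px1_5 = 400
py1_5 = 480
center_x_6 = 392
center_y_6 = 216
radius_6 = 56
px0_7 = 192
py0_7 = 240
px0_8 = 328
py0_8 = 208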